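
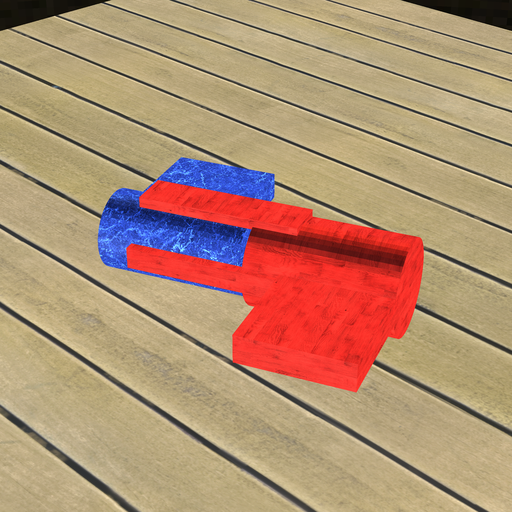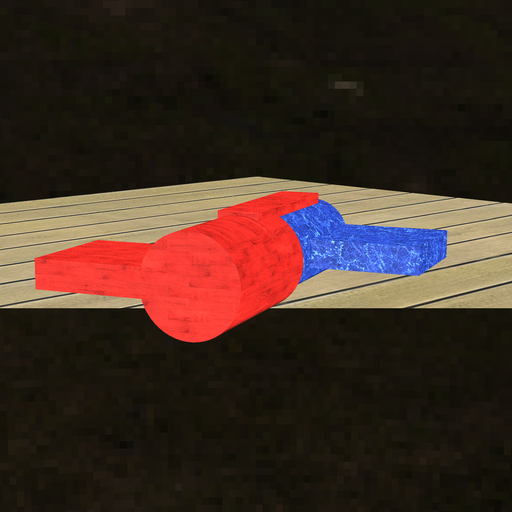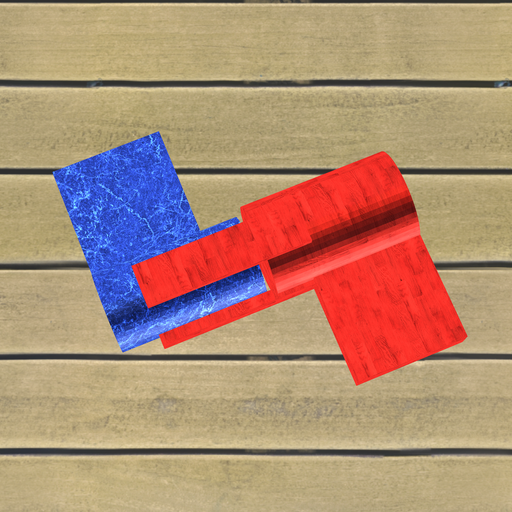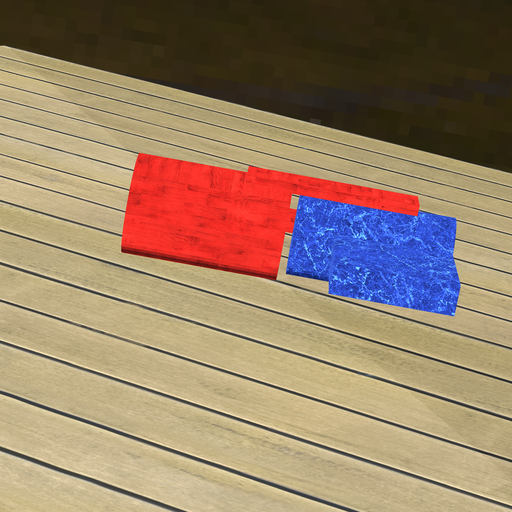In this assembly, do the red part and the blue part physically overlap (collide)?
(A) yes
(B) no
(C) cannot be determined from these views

(B) no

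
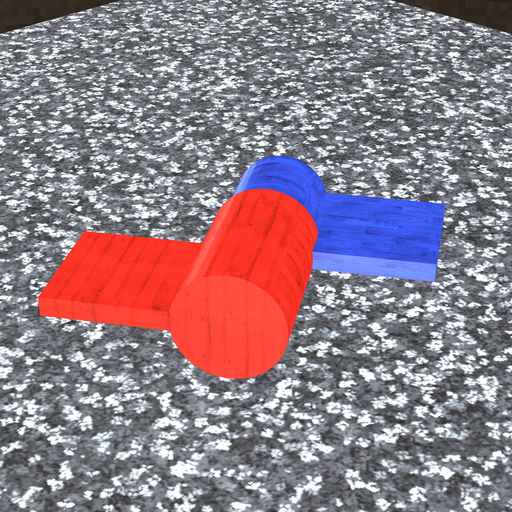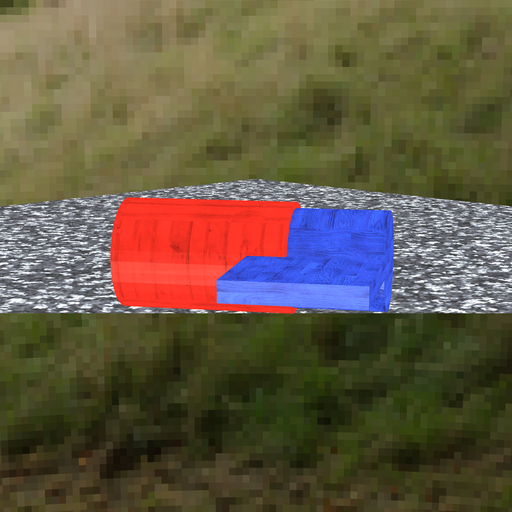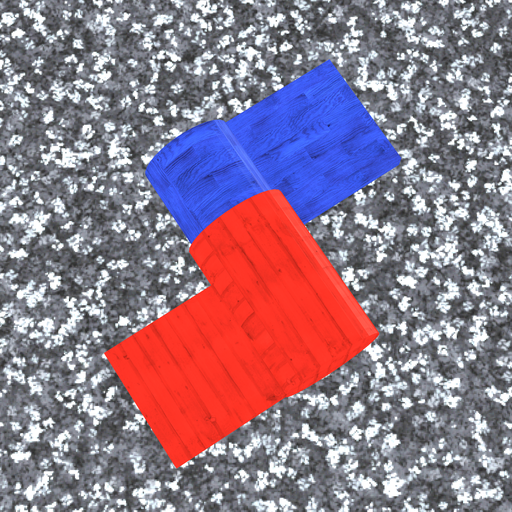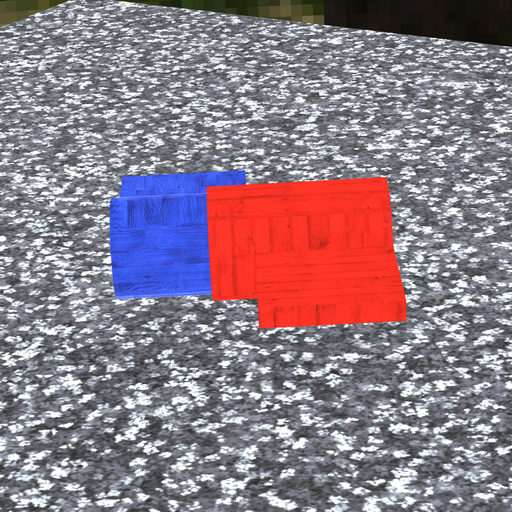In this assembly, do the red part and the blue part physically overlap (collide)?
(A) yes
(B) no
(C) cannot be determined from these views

(A) yes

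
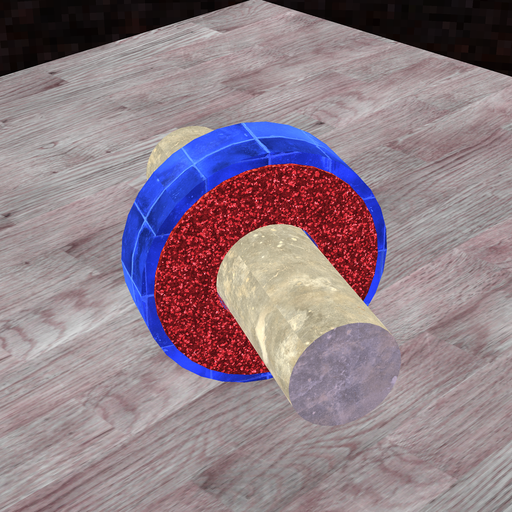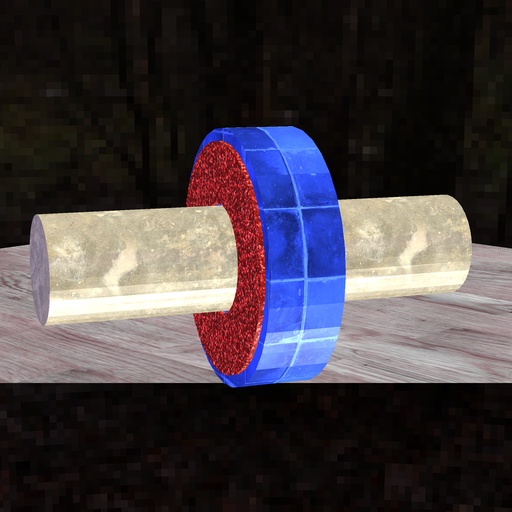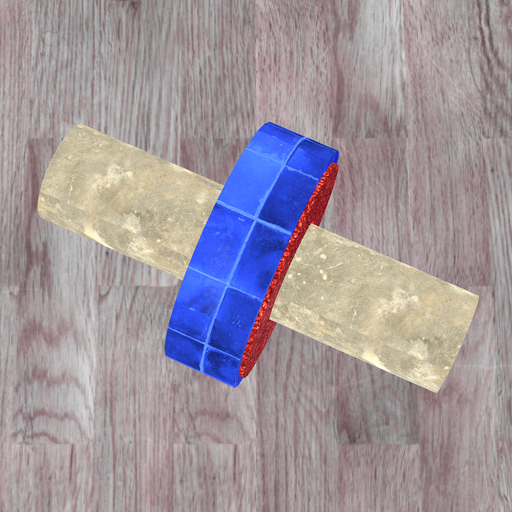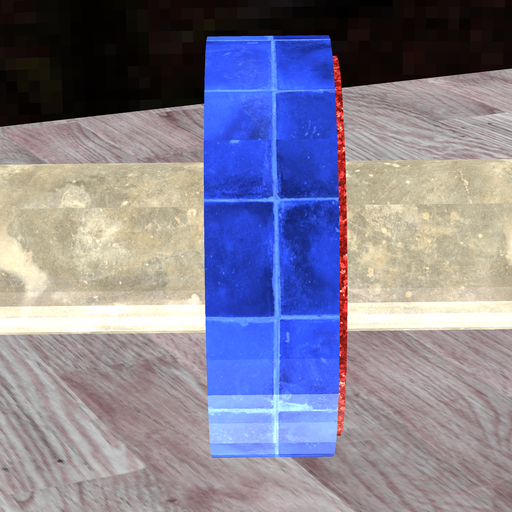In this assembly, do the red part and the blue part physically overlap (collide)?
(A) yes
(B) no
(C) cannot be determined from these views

(A) yes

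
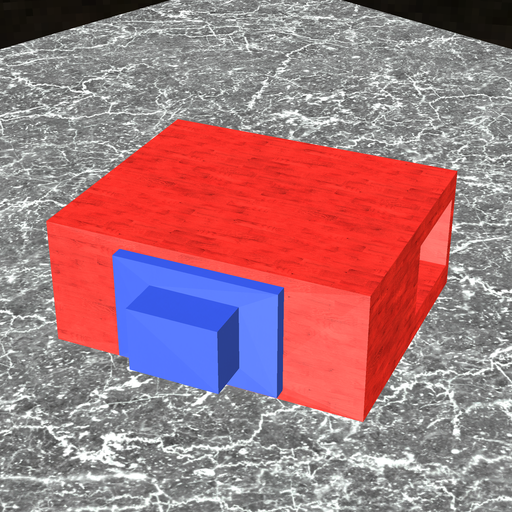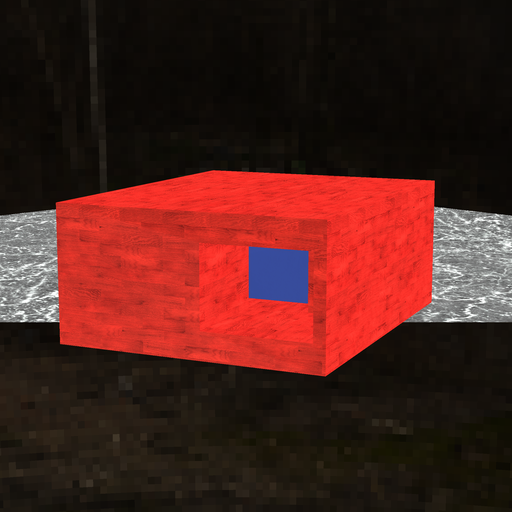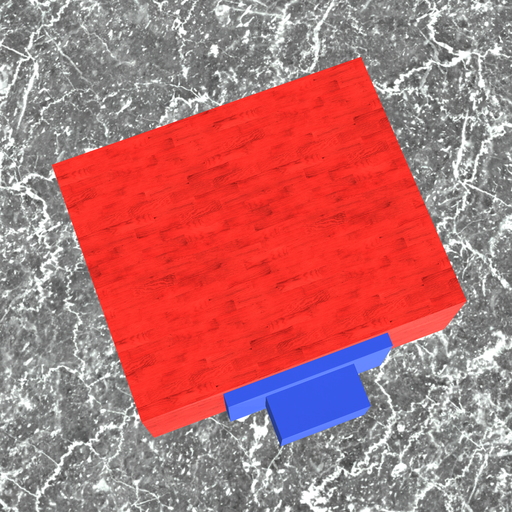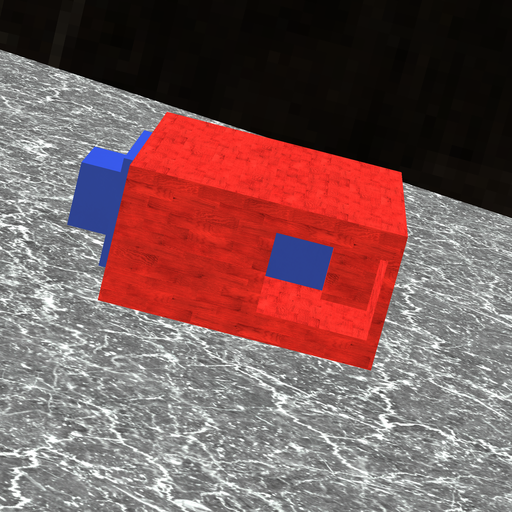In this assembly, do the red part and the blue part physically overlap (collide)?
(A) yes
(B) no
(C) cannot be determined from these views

(A) yes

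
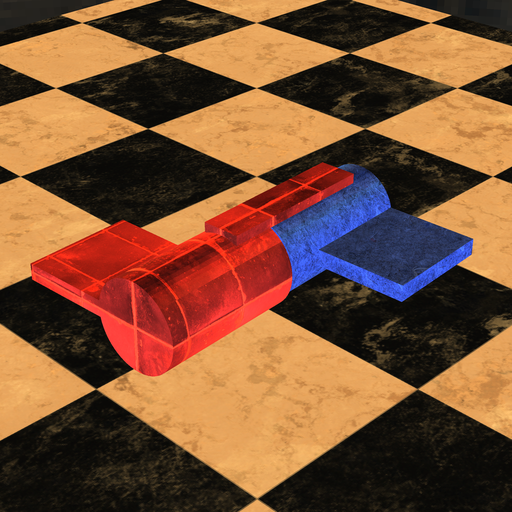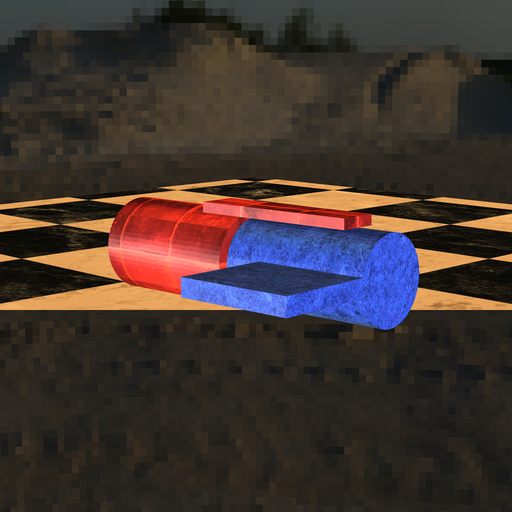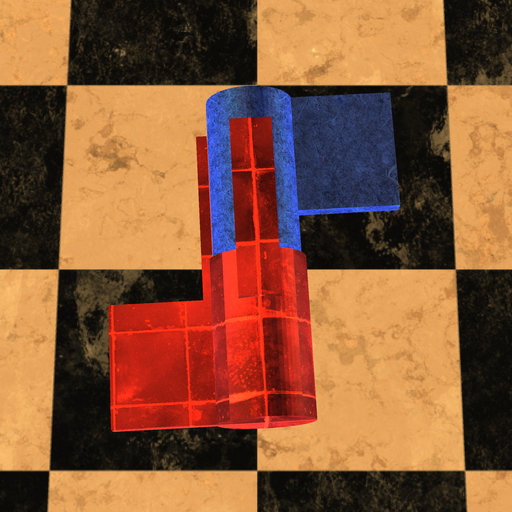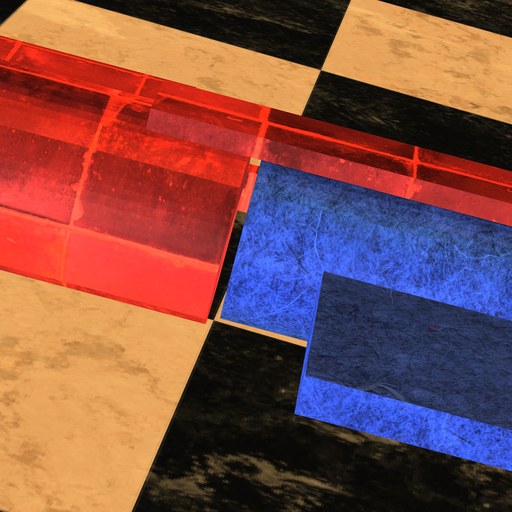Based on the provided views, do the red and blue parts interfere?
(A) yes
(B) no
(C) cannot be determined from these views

(B) no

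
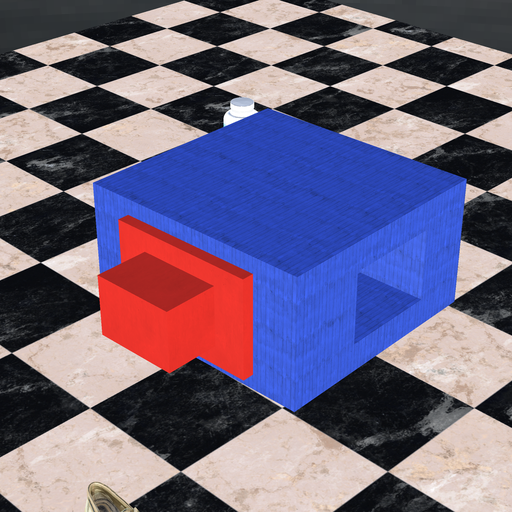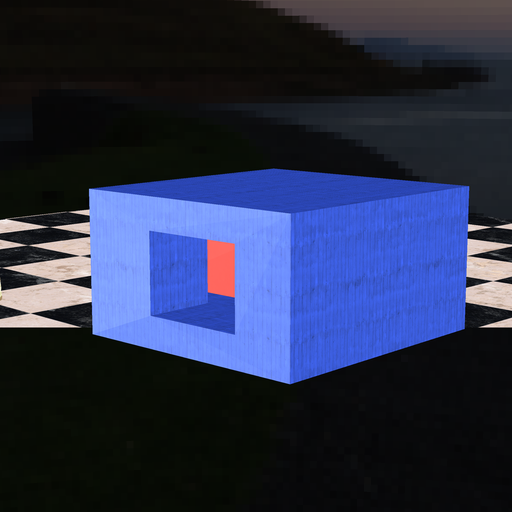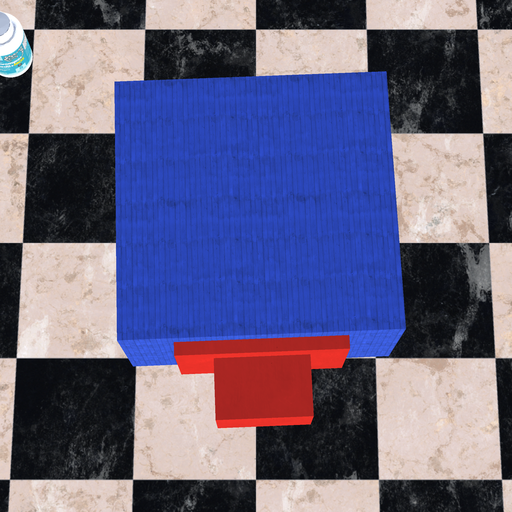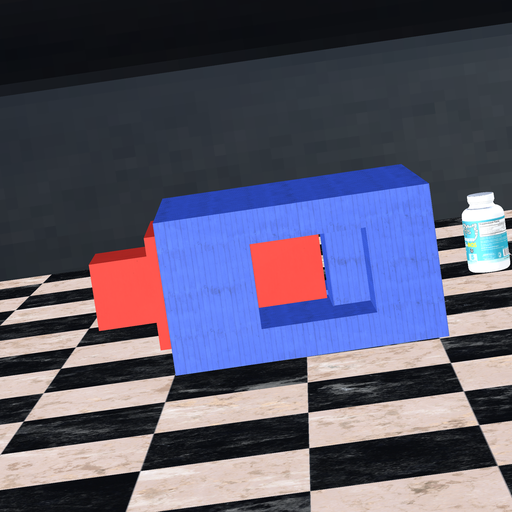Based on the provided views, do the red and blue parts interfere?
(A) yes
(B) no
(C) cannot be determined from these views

(B) no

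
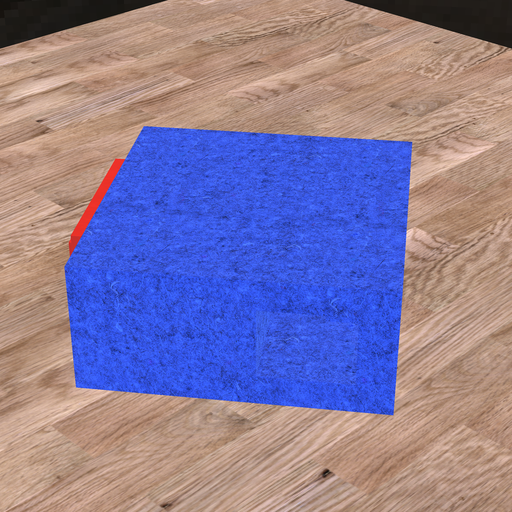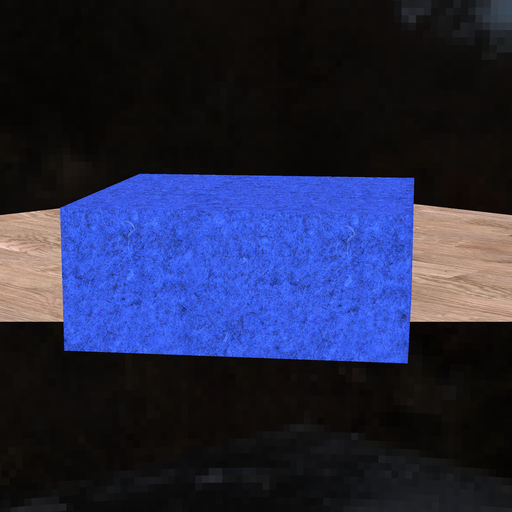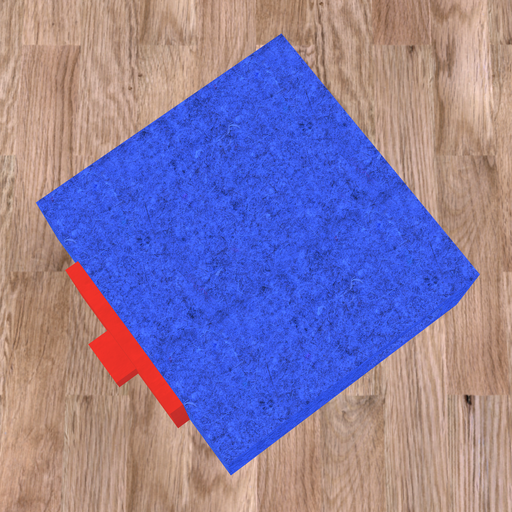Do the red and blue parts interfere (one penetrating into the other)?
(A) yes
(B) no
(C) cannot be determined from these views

(C) cannot be determined from these views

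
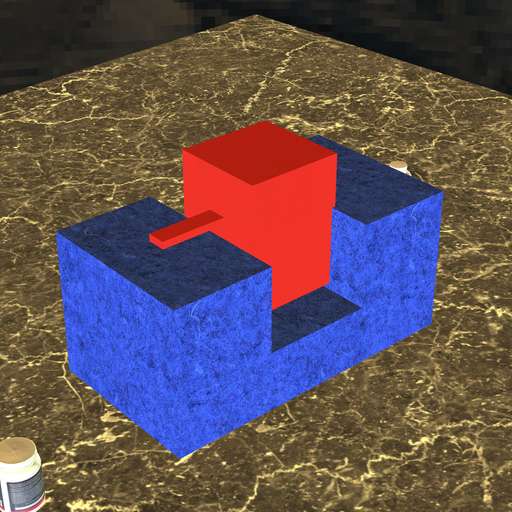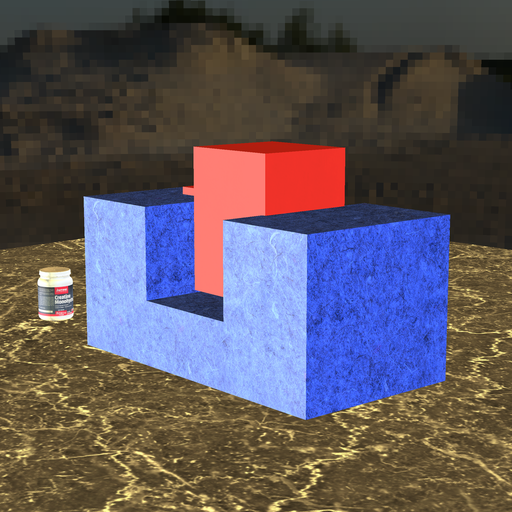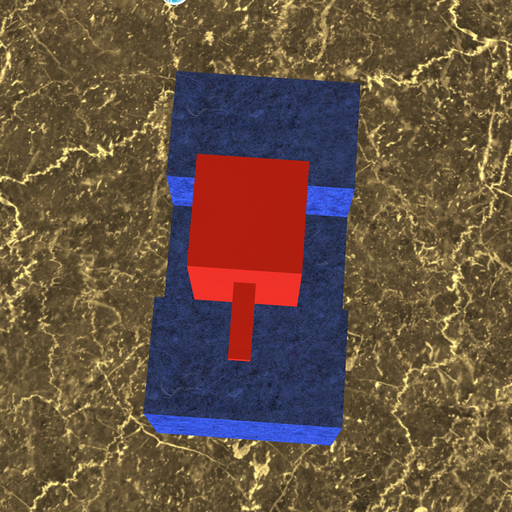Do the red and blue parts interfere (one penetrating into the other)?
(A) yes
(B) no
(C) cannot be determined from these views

(C) cannot be determined from these views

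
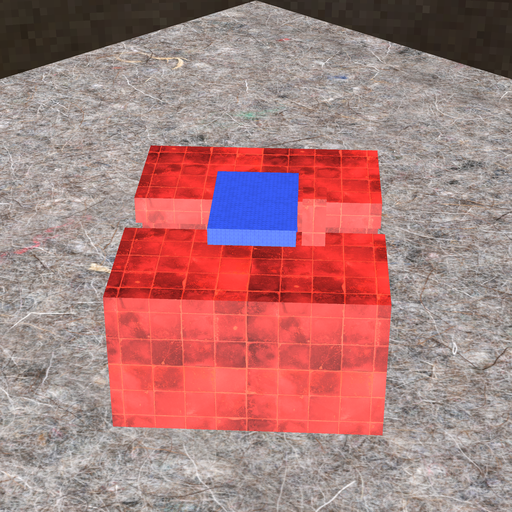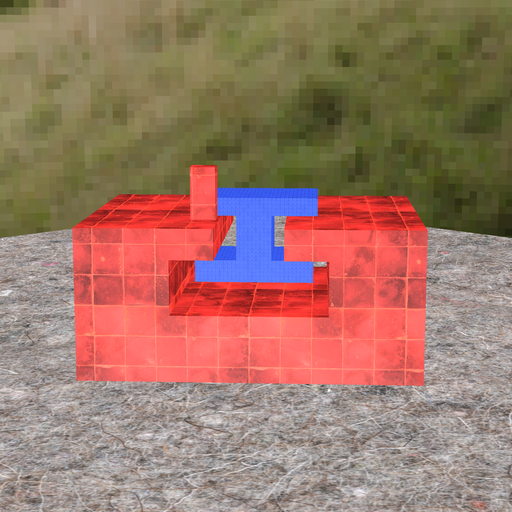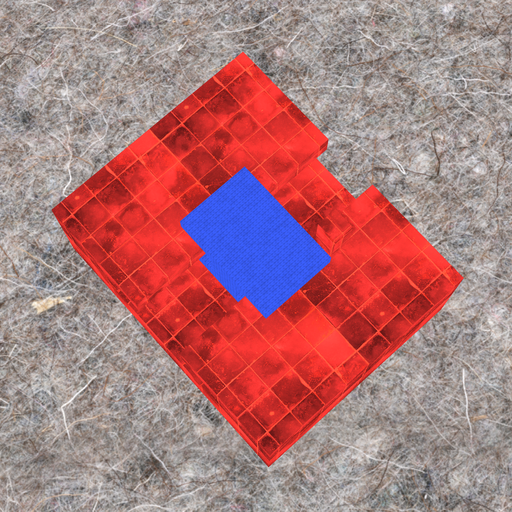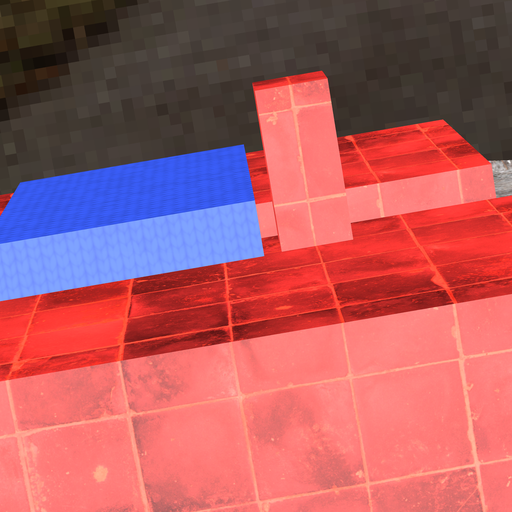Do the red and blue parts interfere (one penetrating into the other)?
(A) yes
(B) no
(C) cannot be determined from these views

(B) no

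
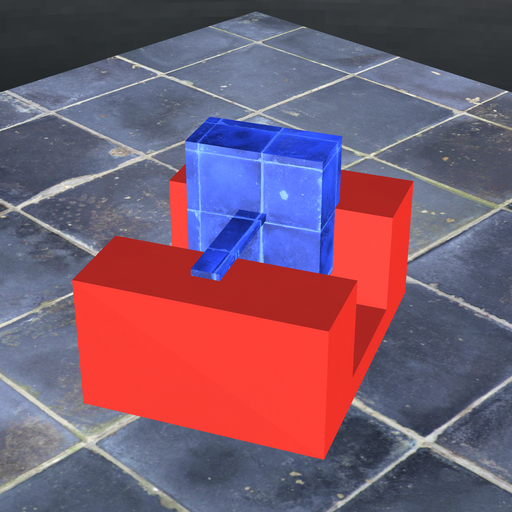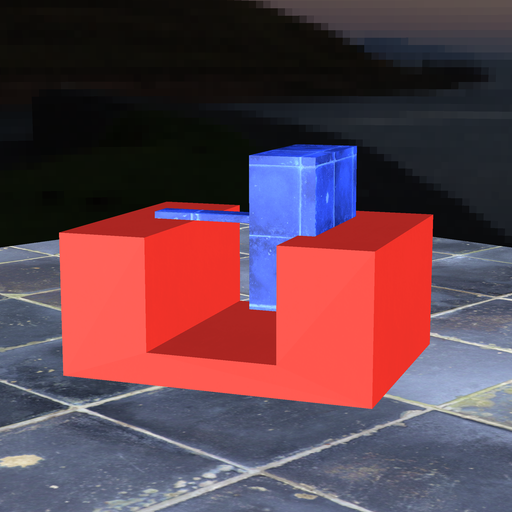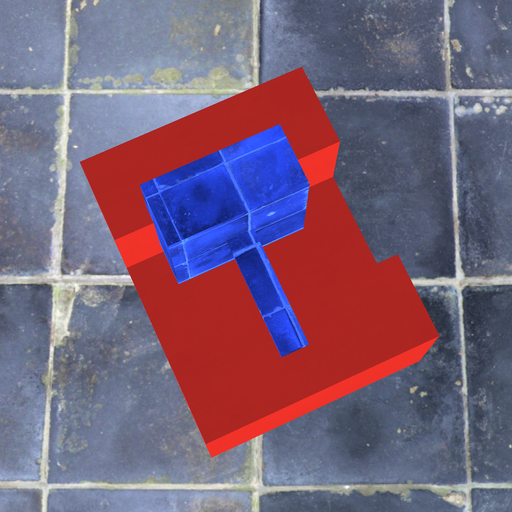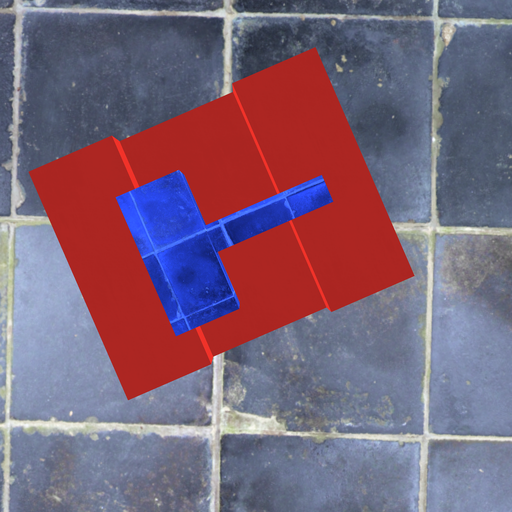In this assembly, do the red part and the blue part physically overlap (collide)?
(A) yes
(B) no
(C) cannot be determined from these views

(A) yes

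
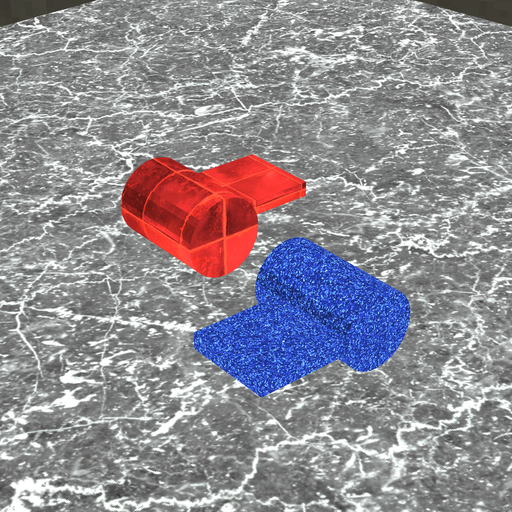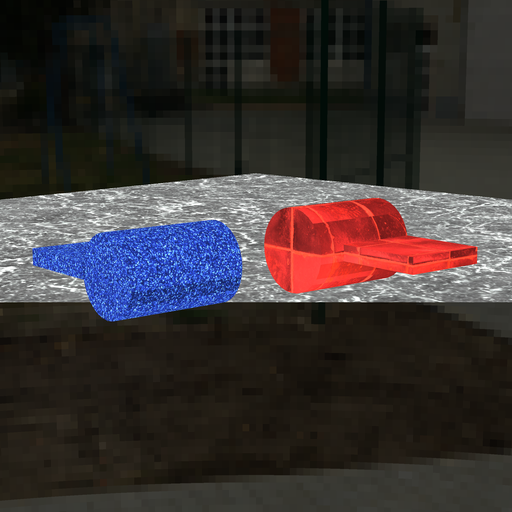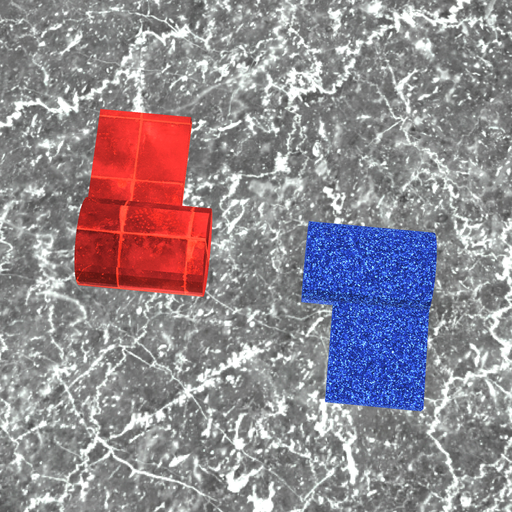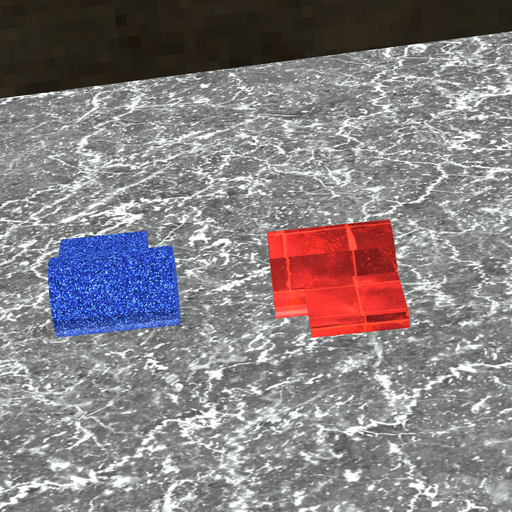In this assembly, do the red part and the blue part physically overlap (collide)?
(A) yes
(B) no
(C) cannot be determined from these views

(B) no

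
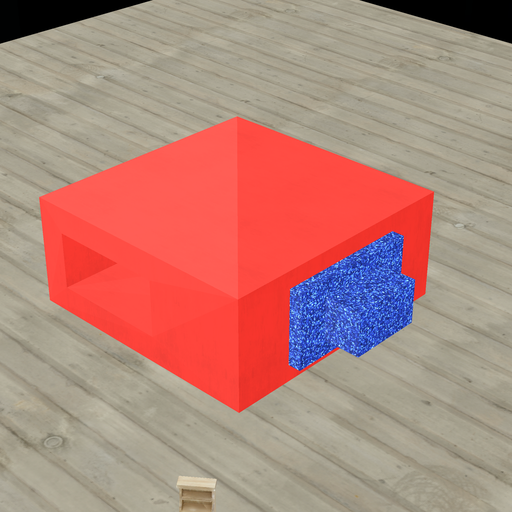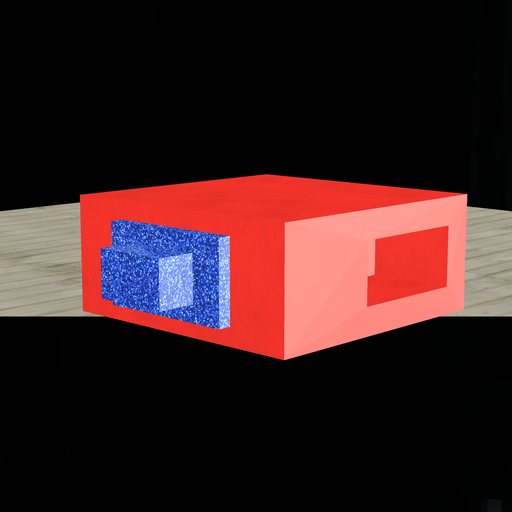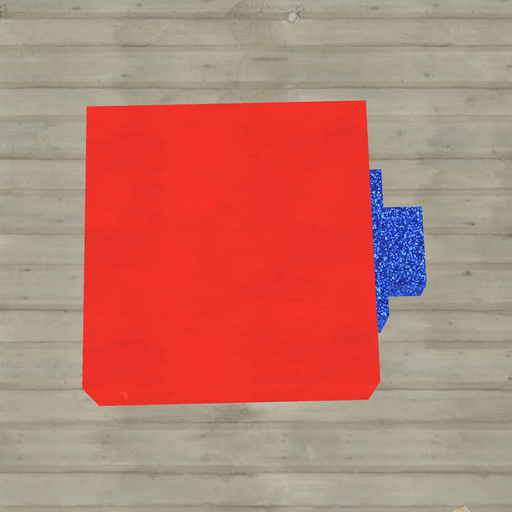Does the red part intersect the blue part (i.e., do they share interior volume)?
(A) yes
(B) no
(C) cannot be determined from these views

(C) cannot be determined from these views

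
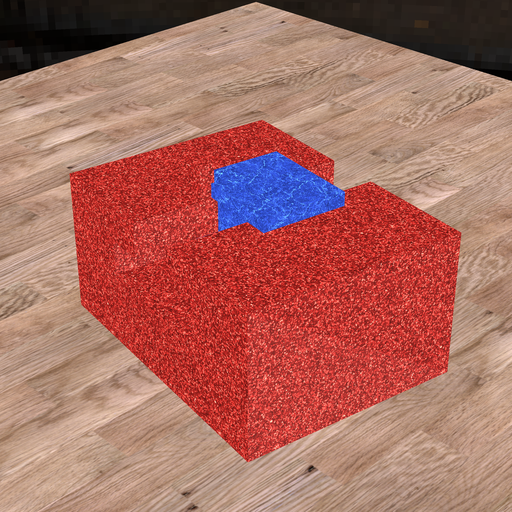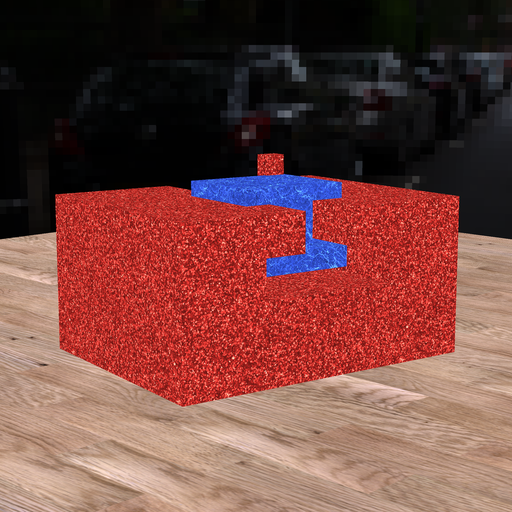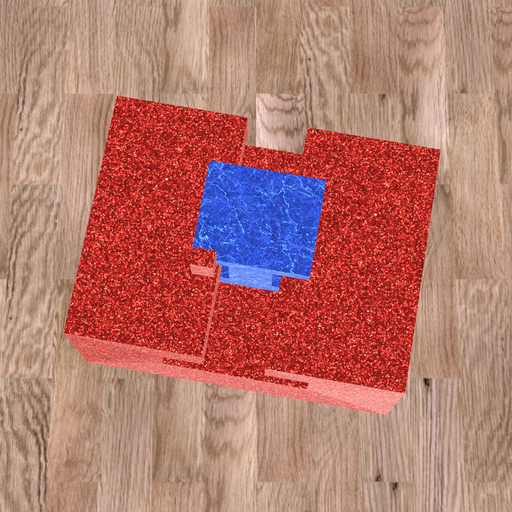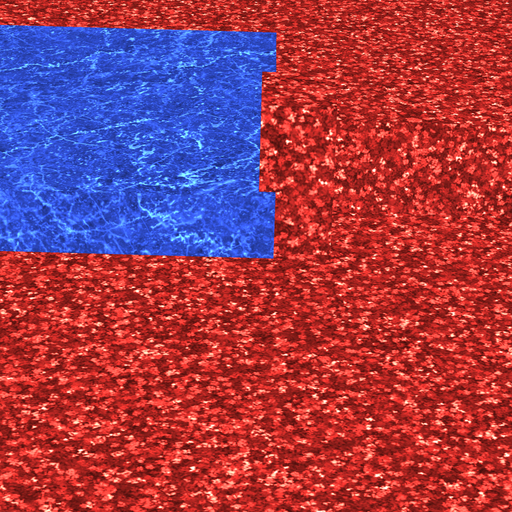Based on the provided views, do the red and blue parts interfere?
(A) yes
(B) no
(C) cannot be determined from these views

(A) yes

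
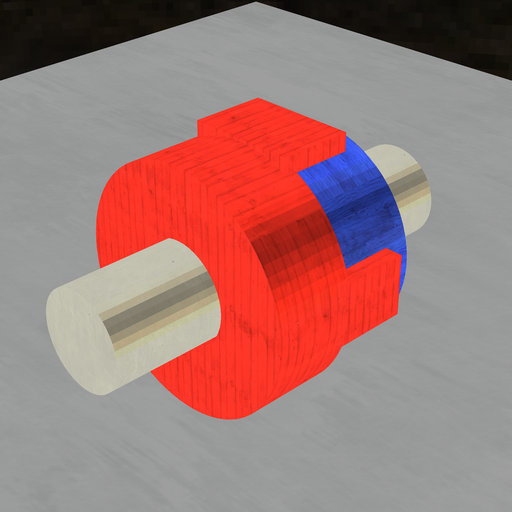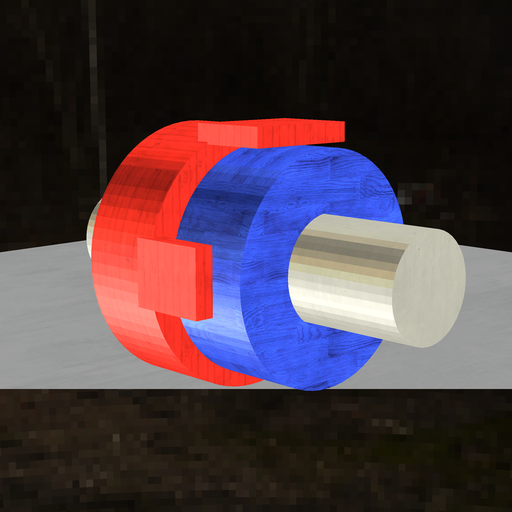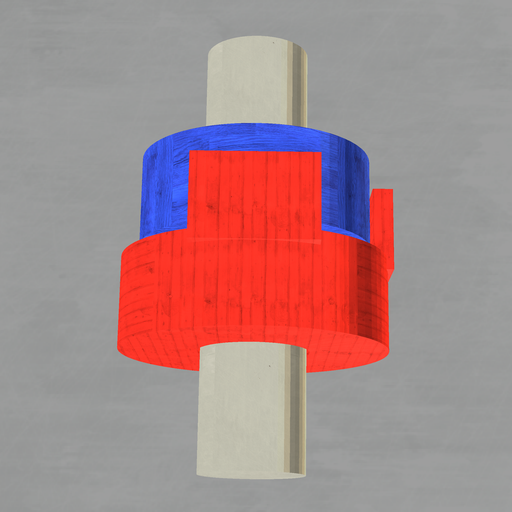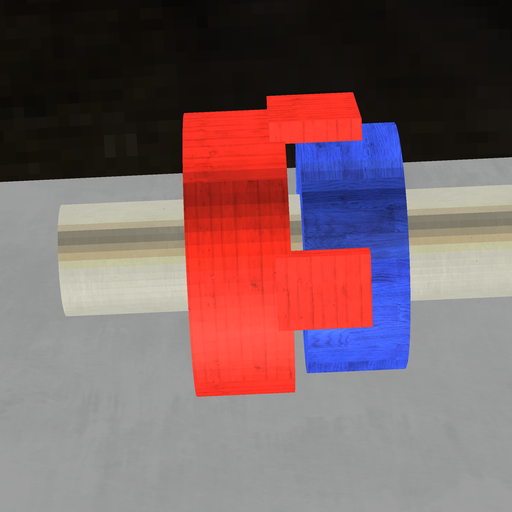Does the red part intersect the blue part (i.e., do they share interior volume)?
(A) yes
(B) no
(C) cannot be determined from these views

(B) no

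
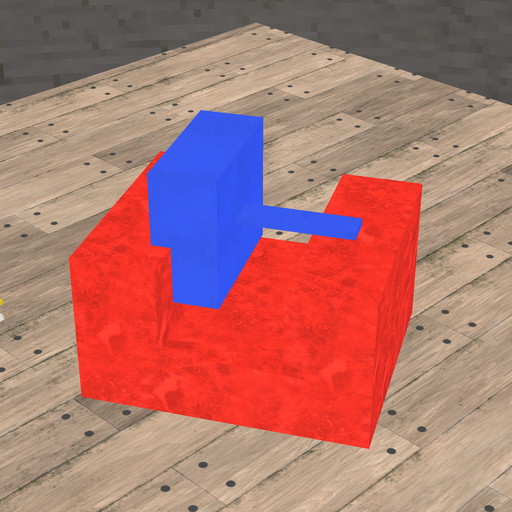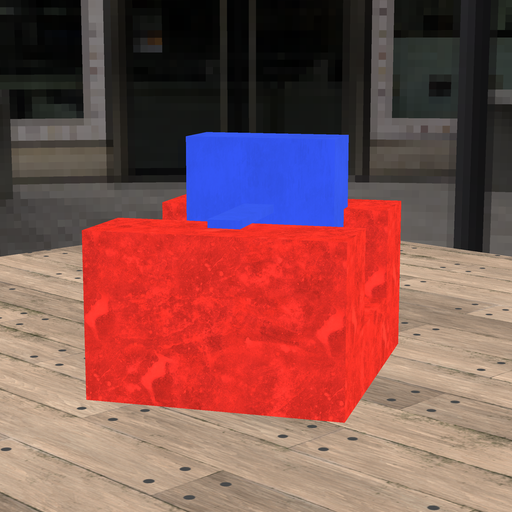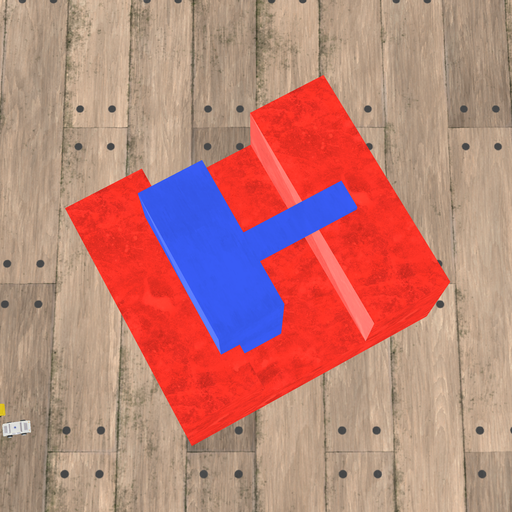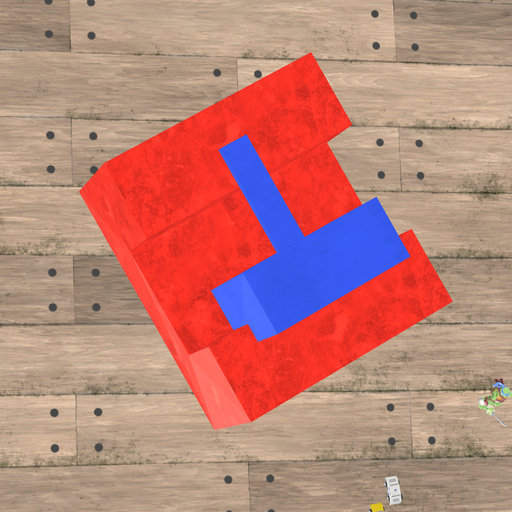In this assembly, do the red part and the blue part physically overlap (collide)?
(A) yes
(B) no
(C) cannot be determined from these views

(A) yes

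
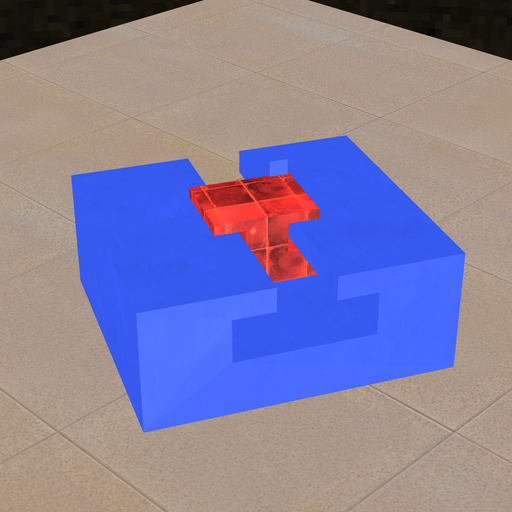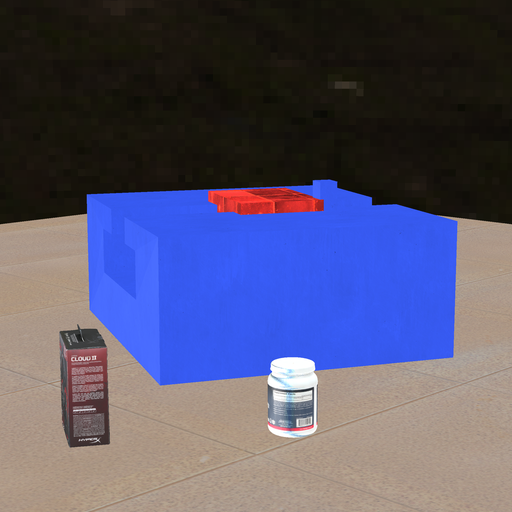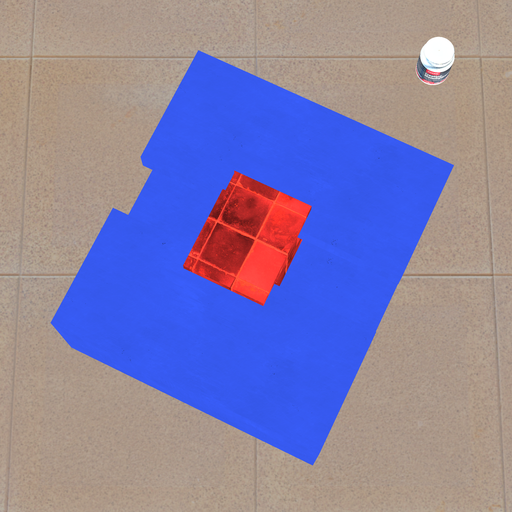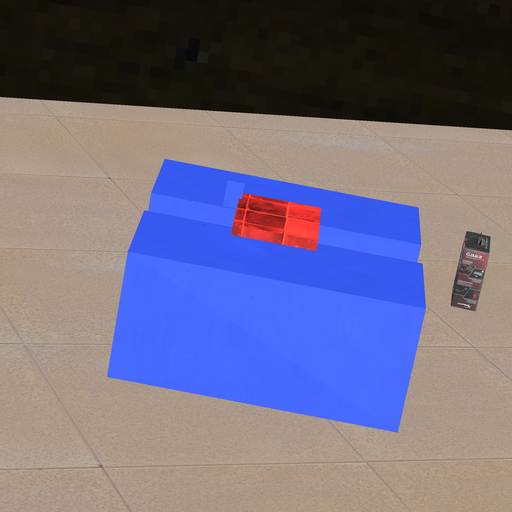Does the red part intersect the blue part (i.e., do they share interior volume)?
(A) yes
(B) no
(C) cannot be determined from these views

(A) yes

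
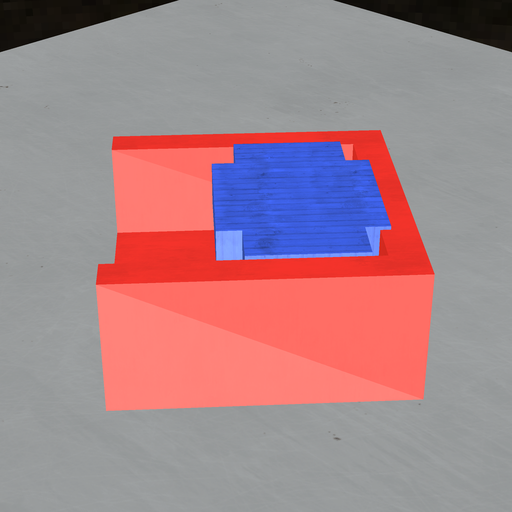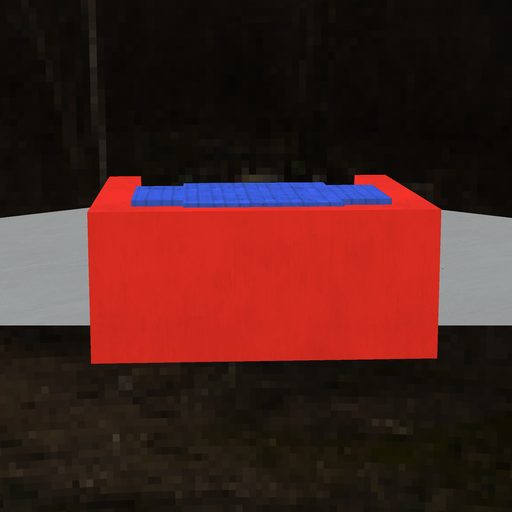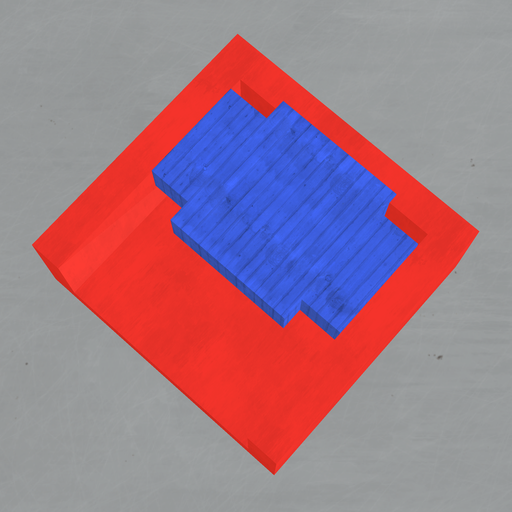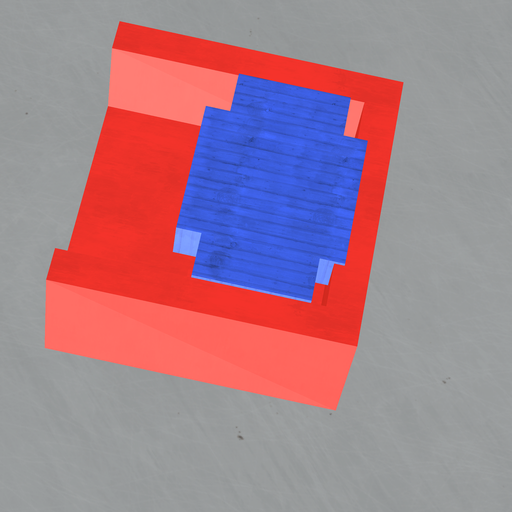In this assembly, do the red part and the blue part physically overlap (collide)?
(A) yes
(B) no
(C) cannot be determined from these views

(A) yes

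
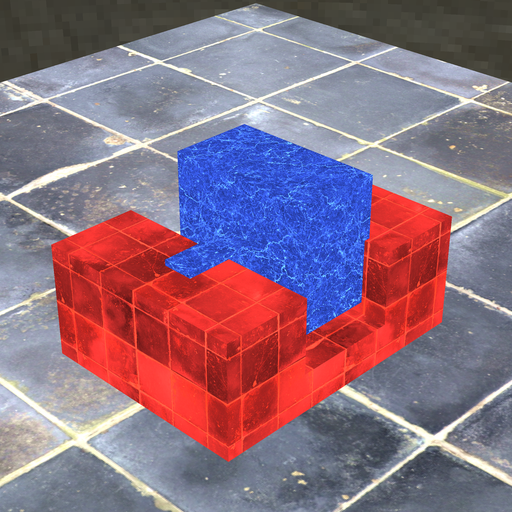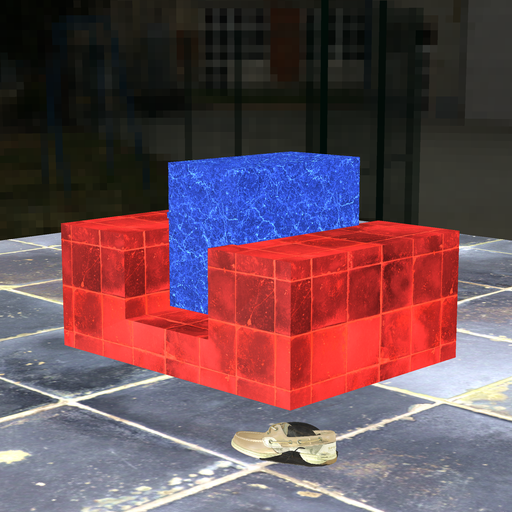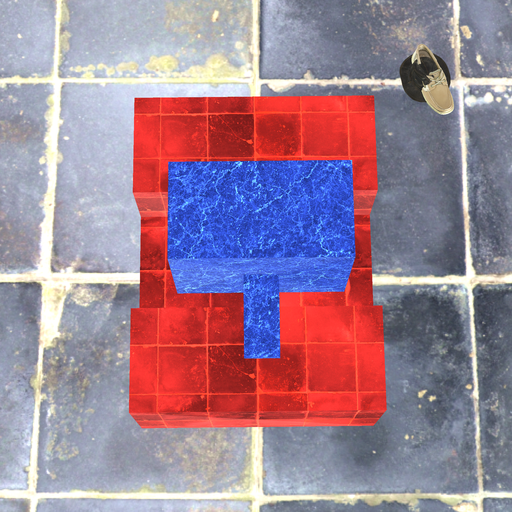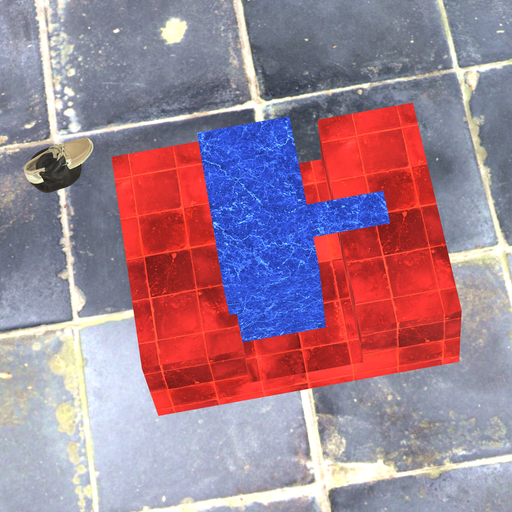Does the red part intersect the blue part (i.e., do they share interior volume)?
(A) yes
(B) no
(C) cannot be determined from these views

(A) yes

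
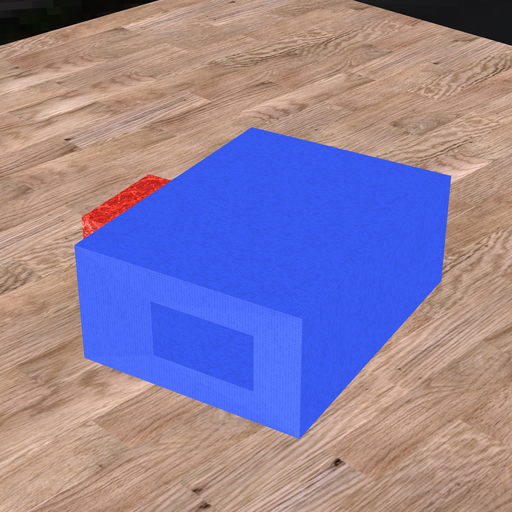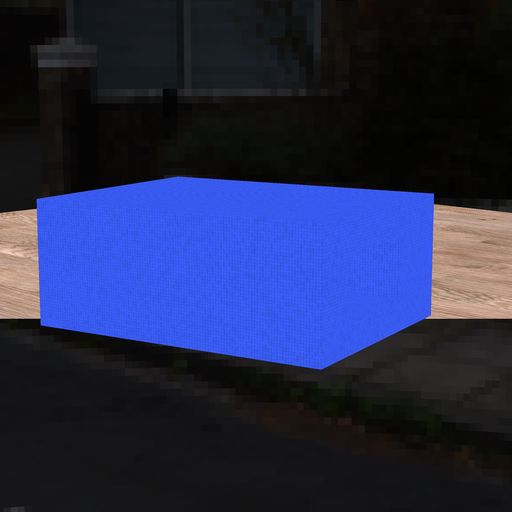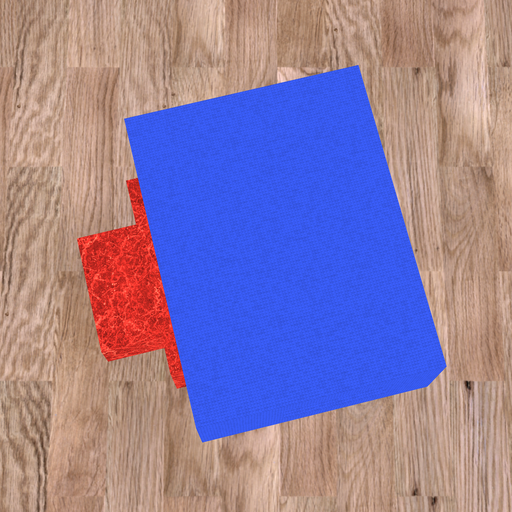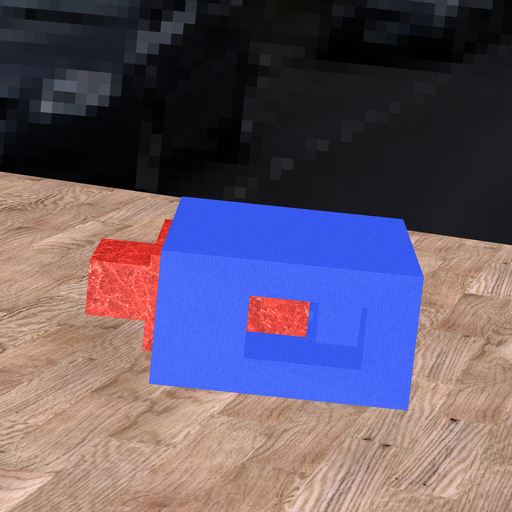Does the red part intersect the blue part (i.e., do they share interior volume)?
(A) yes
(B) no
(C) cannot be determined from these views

(B) no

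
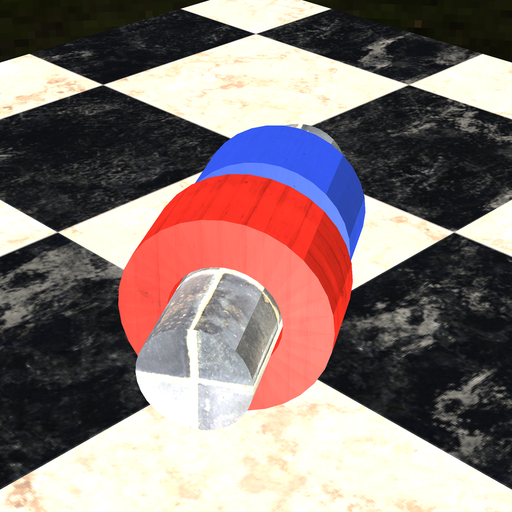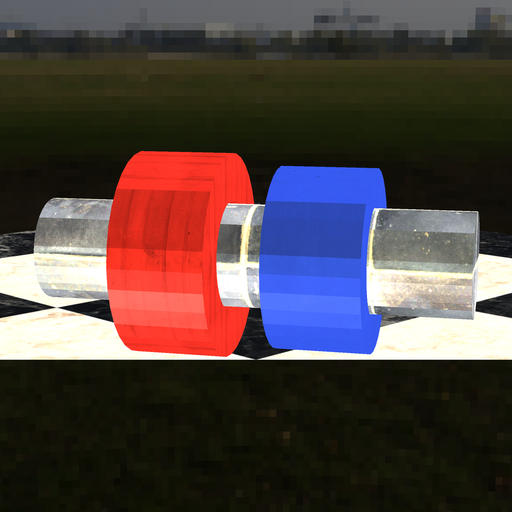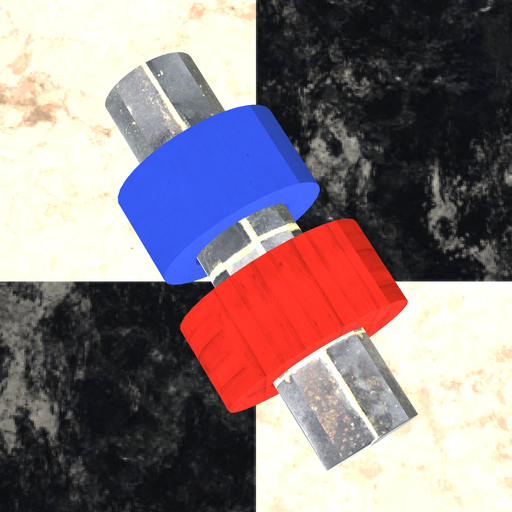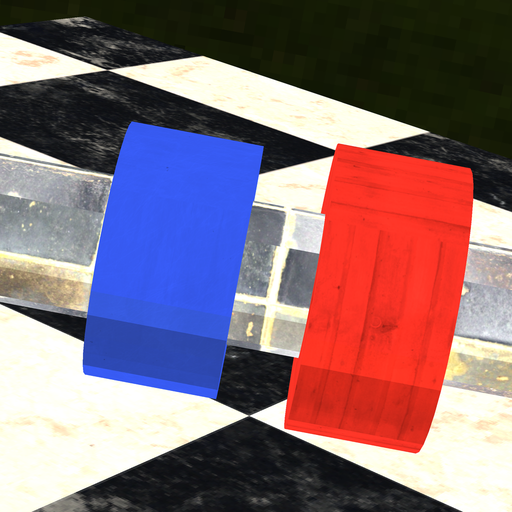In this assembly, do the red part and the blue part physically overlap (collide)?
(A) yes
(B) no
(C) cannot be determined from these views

(B) no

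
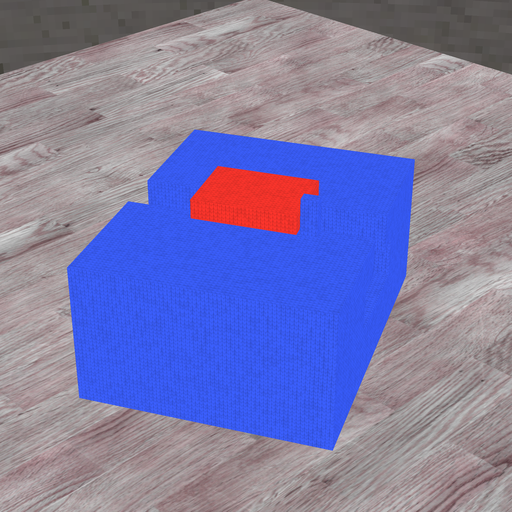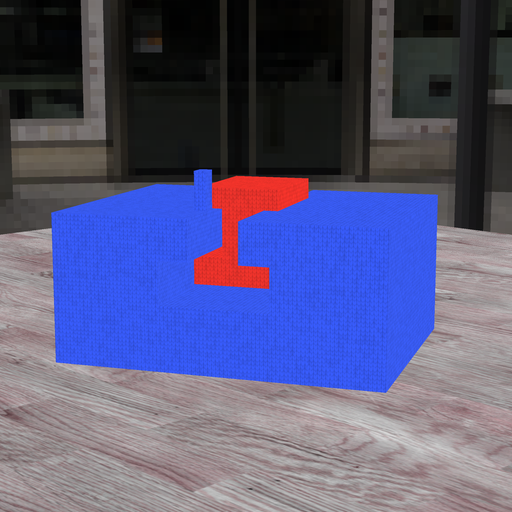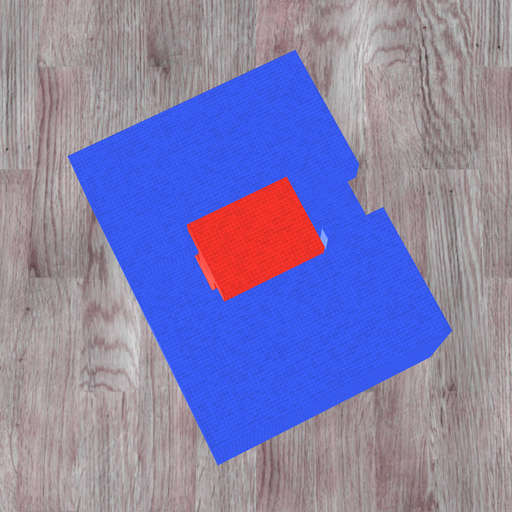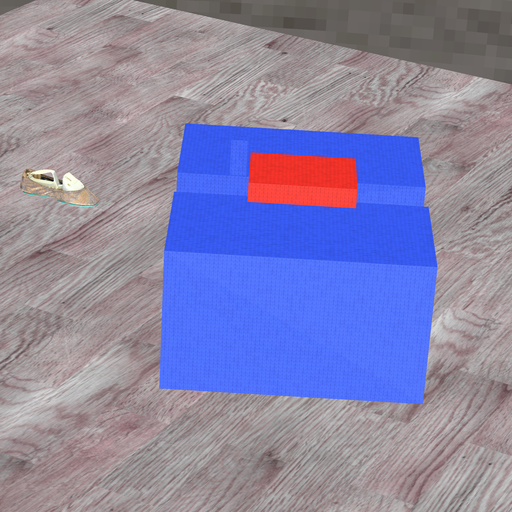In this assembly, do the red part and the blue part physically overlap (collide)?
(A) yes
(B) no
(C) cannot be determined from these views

(B) no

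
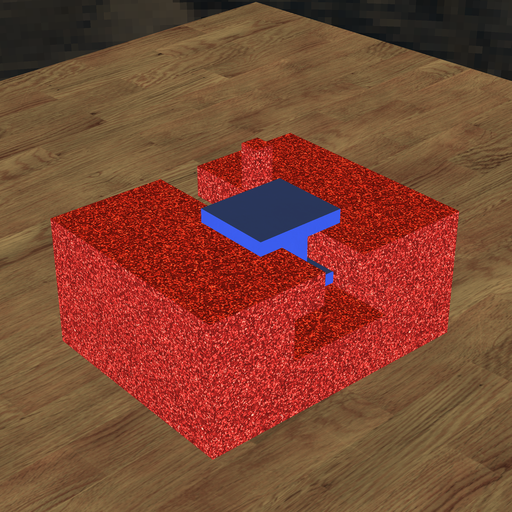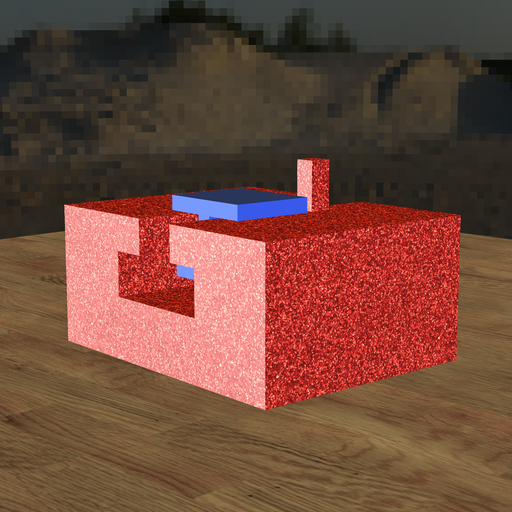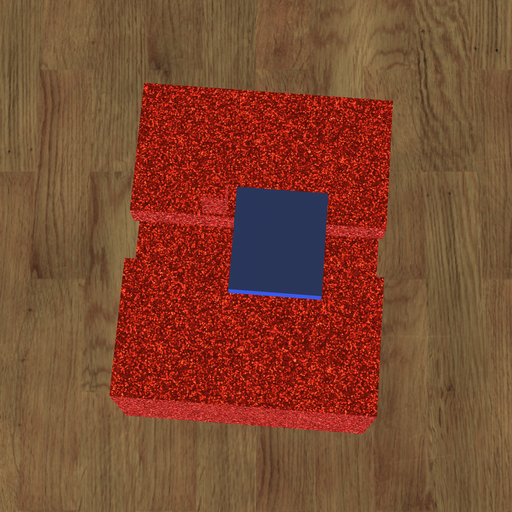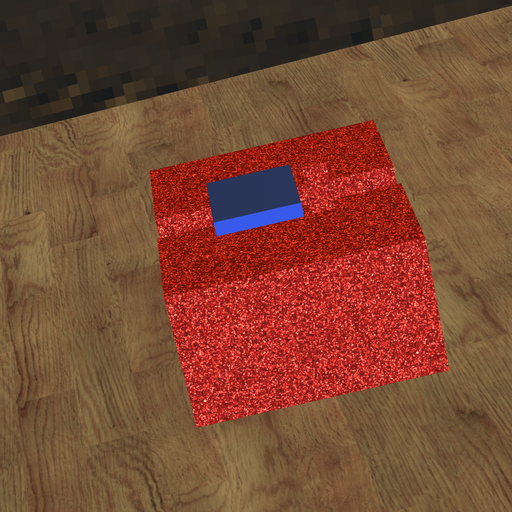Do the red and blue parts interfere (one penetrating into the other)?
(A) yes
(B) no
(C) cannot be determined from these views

(B) no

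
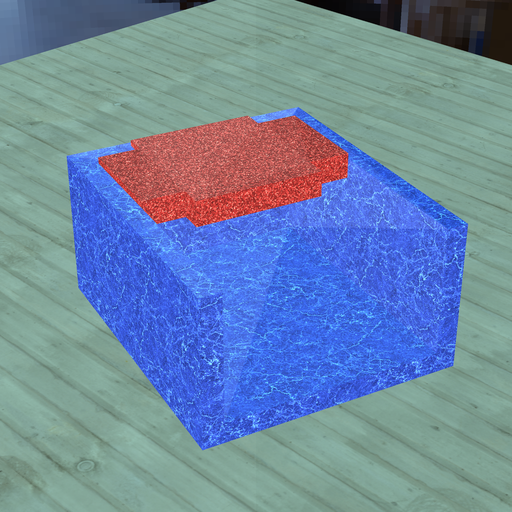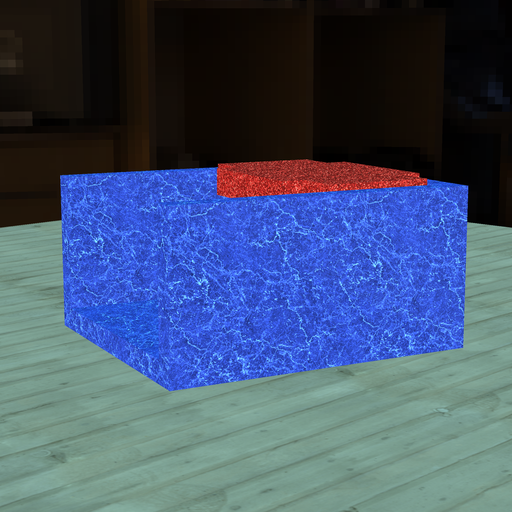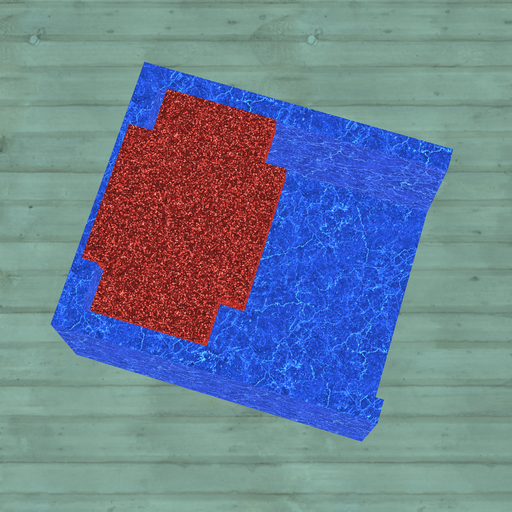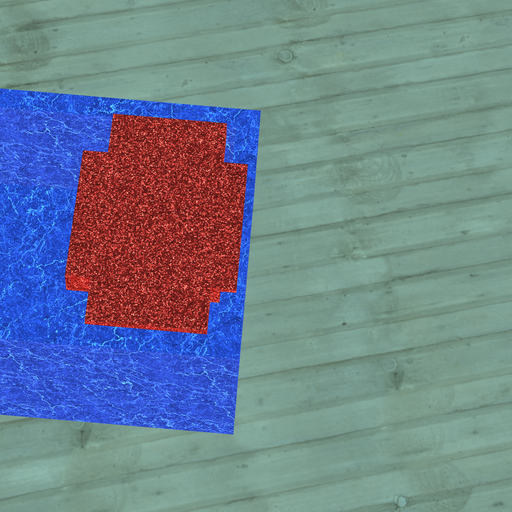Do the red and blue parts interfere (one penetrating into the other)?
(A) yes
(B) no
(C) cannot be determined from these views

(A) yes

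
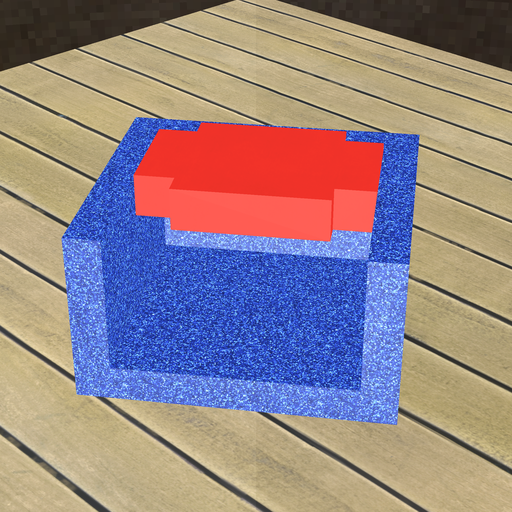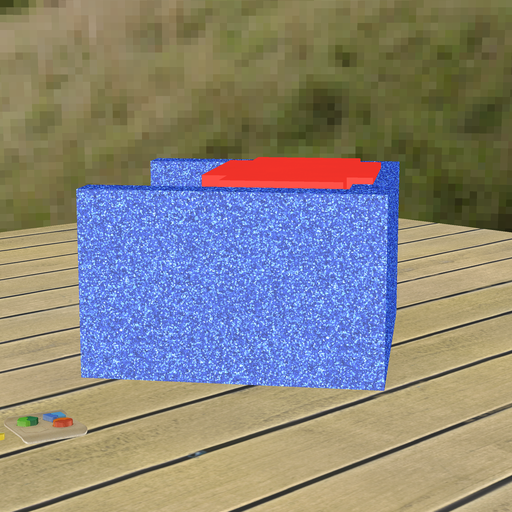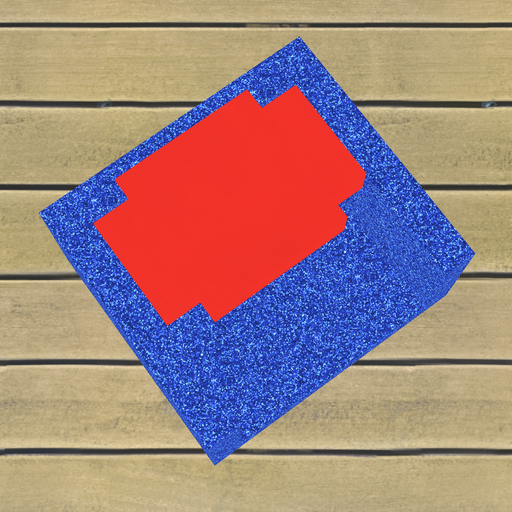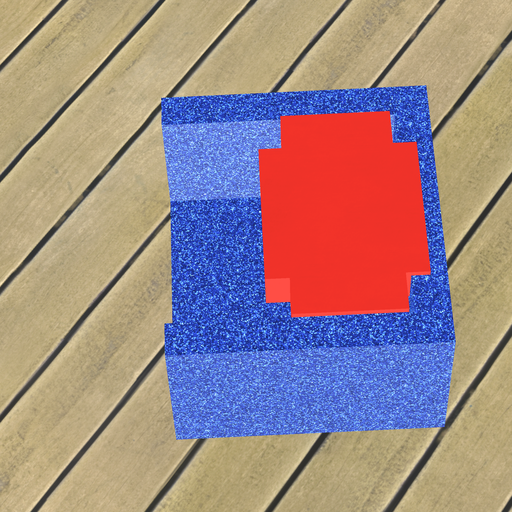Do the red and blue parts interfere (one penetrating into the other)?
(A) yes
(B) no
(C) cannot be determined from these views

(A) yes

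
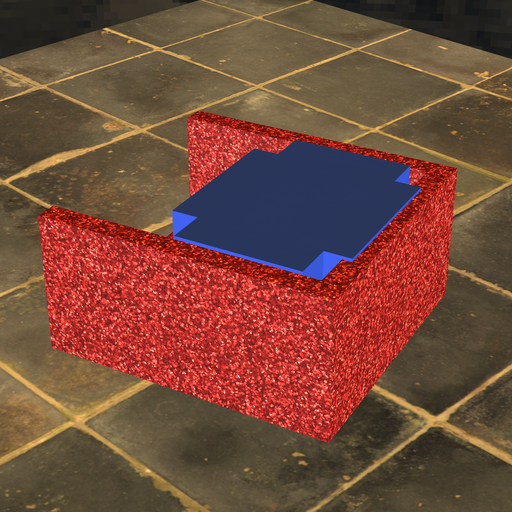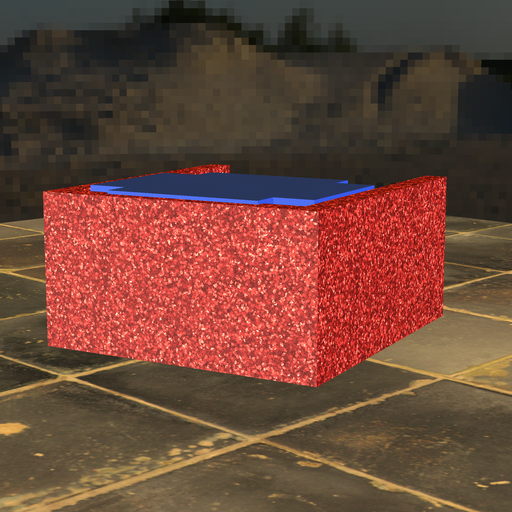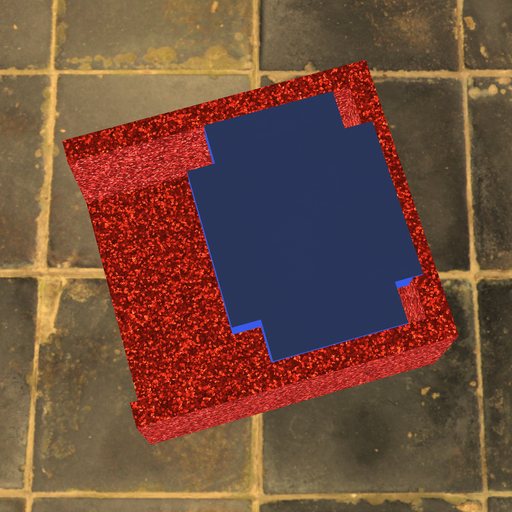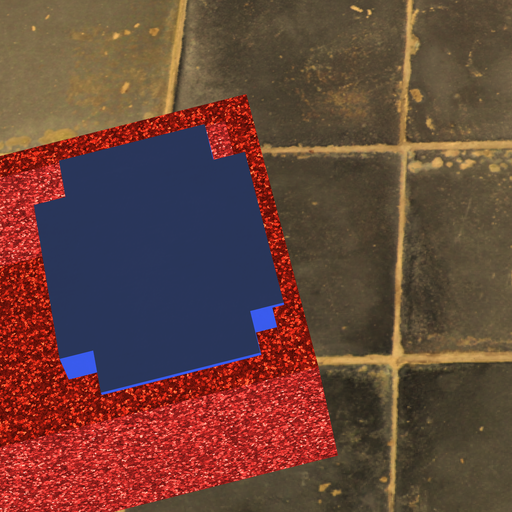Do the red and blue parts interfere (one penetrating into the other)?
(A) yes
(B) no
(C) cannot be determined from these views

(A) yes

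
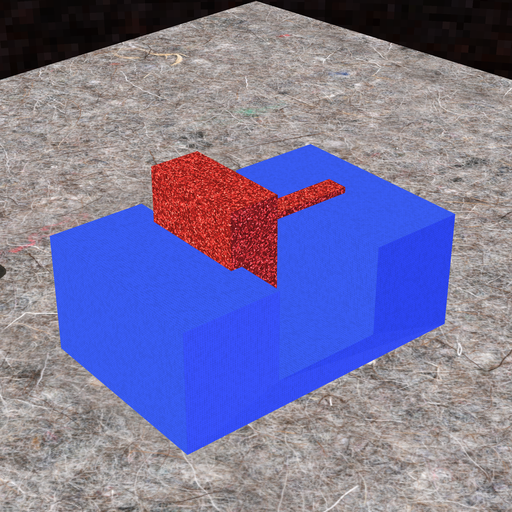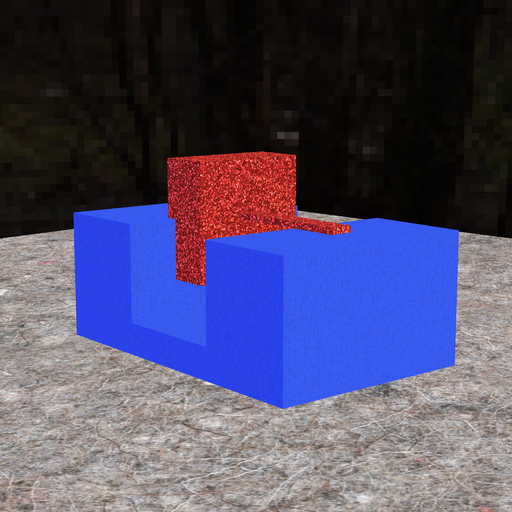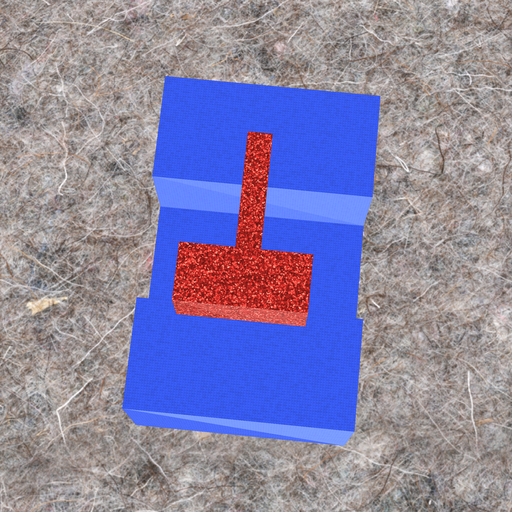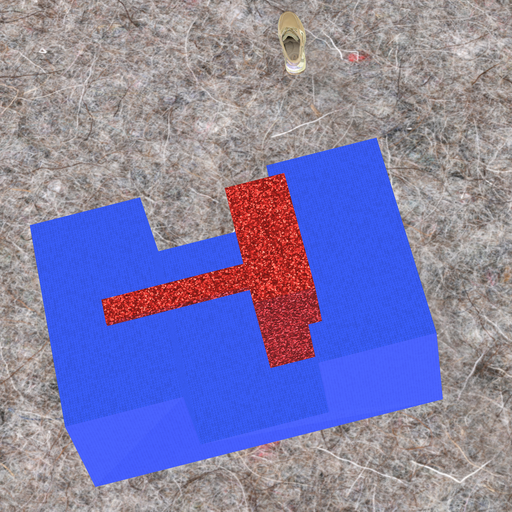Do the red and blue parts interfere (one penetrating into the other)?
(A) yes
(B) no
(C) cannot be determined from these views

(A) yes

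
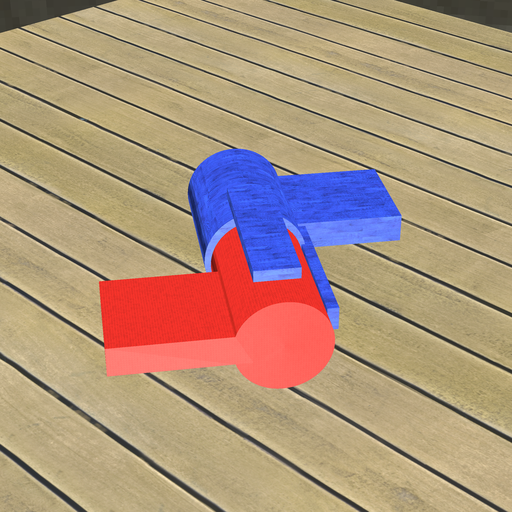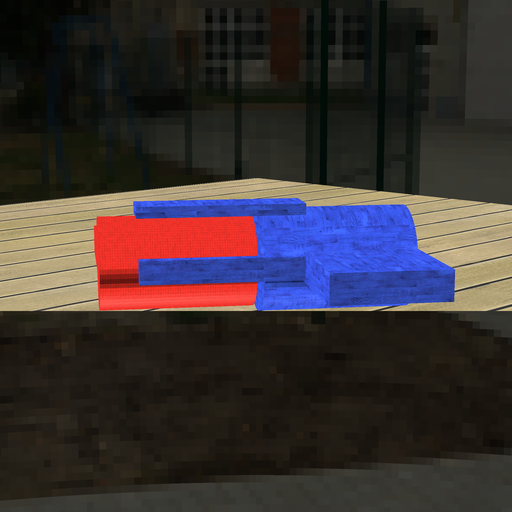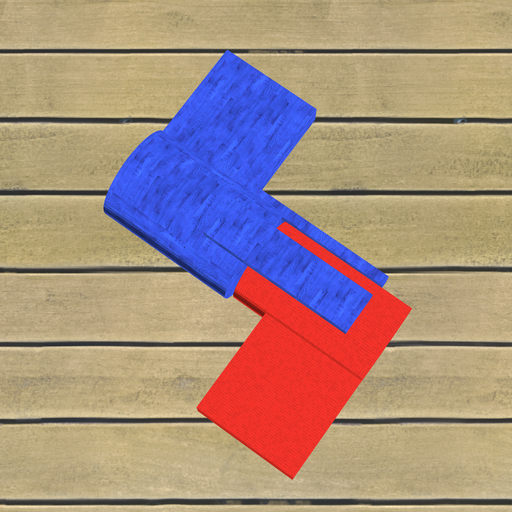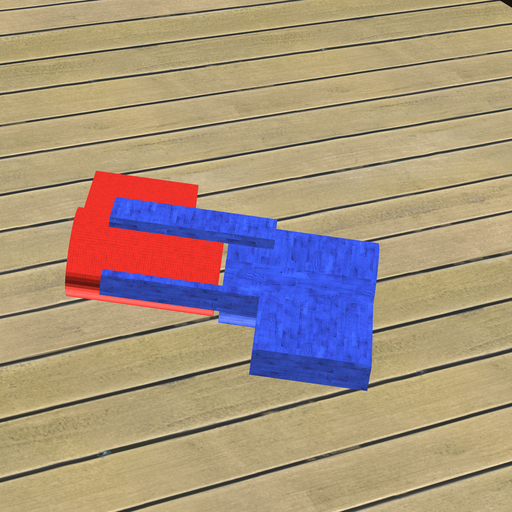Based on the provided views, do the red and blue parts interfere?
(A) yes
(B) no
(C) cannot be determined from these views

(B) no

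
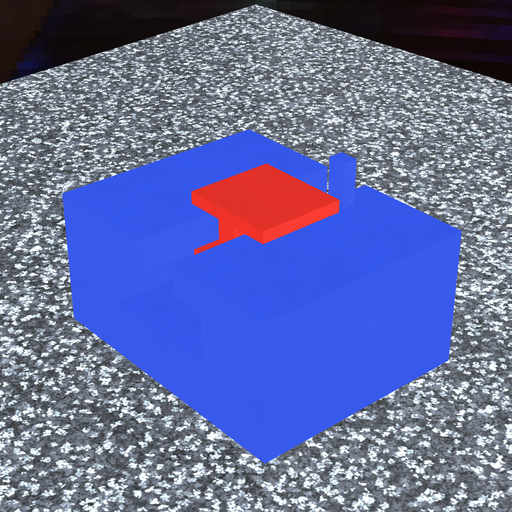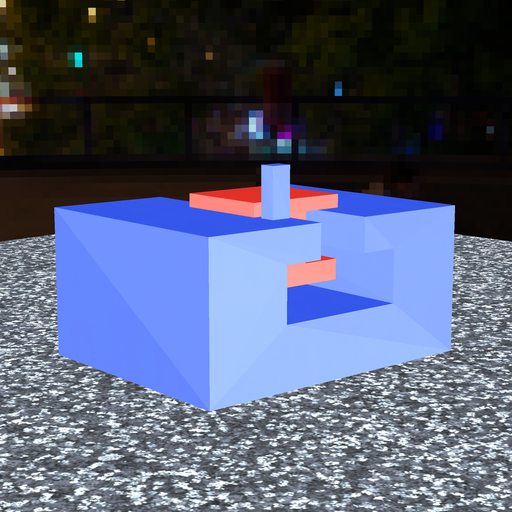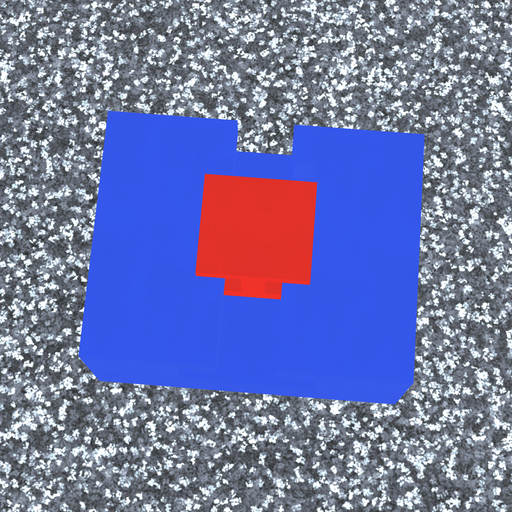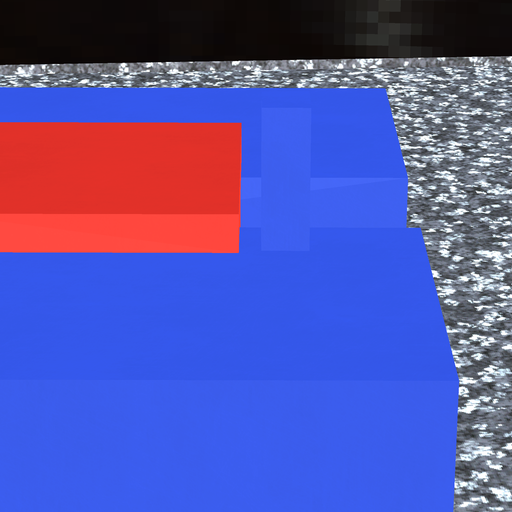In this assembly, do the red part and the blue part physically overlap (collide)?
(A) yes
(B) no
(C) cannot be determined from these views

(B) no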